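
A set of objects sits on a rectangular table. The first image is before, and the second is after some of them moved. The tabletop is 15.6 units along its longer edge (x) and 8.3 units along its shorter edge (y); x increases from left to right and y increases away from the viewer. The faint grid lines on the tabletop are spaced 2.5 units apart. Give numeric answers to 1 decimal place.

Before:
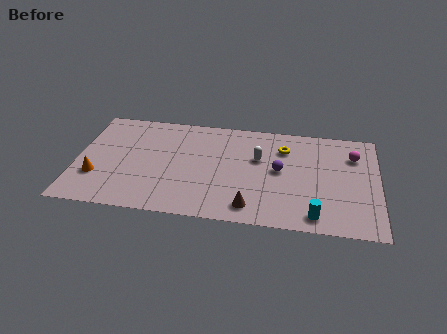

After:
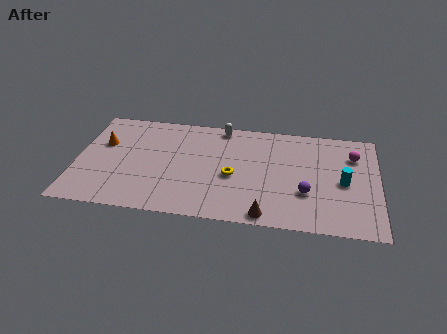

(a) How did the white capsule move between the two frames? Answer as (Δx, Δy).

(-2.0, 2.3)

The white capsule started near (9.4, 5.2) and ended near (7.4, 7.5).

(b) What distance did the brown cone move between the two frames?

0.9

The brown cone was near (9.1, 1.3) before and (9.9, 0.8) after, so it travelled √(0.8² + 0.5²) ≈ 0.9 units.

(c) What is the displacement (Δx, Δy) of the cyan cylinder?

(1.4, 2.8)

The cyan cylinder was at about (12.4, 1.1) and moved to about (13.8, 3.9).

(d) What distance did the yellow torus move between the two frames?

3.7

The yellow torus was near (10.7, 6.2) before and (8.1, 3.6) after, so it travelled √(2.6² + 2.6²) ≈ 3.7 units.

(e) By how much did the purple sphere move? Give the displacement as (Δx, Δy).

(1.4, -1.6)

From the two frames, the purple sphere sits at roughly (10.5, 4.4) before and (11.9, 2.8) after.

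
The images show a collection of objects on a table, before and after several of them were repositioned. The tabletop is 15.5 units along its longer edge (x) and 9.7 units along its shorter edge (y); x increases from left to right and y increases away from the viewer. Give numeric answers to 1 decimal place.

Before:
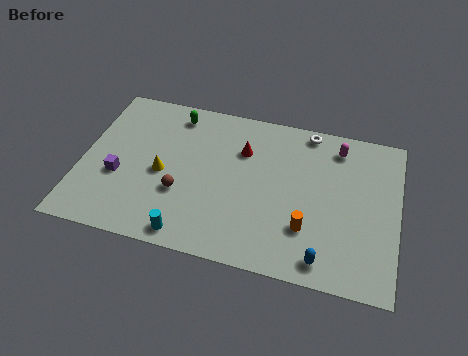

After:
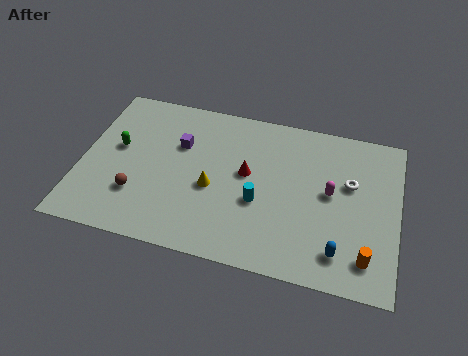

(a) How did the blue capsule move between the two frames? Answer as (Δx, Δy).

(0.7, 0.6)

The blue capsule started near (12.1, 1.2) and ended near (12.8, 1.8).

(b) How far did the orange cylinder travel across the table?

3.1

The orange cylinder moved from about (11.2, 2.8) to (14.1, 1.8), a distance of √(2.9² + 1.0²) ≈ 3.1.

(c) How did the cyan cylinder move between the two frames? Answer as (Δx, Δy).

(3.2, 2.8)

From the two frames, the cyan cylinder sits at roughly (5.6, 1.0) before and (8.8, 3.8) after.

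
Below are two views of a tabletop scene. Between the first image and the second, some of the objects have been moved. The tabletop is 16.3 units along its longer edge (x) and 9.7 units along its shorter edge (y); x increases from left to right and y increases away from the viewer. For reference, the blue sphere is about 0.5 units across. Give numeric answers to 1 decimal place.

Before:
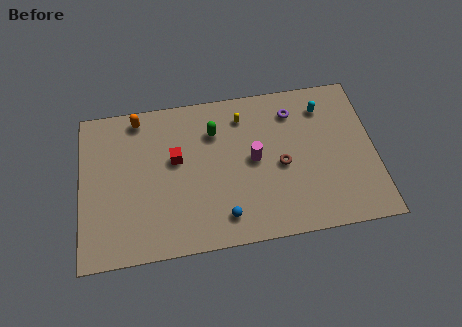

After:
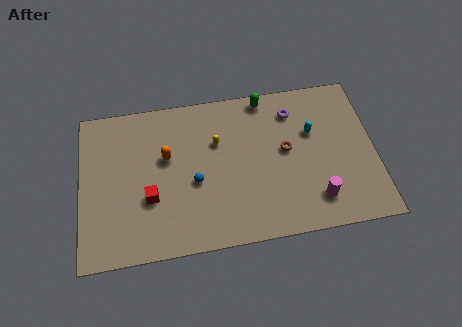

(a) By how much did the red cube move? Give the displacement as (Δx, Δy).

(-1.5, -2.2)

The red cube started near (5.3, 5.7) and ended near (3.8, 3.5).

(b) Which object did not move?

the purple torus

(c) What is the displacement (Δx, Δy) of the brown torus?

(0.3, 0.9)

The brown torus was at about (11.1, 4.4) and moved to about (11.4, 5.3).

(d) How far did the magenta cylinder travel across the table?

4.5

The magenta cylinder moved from about (9.6, 5.0) to (12.9, 2.0), a distance of √(3.3² + 3.0²) ≈ 4.5.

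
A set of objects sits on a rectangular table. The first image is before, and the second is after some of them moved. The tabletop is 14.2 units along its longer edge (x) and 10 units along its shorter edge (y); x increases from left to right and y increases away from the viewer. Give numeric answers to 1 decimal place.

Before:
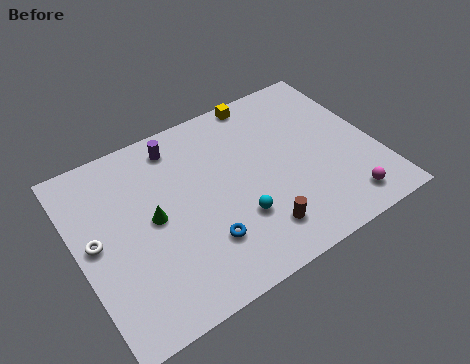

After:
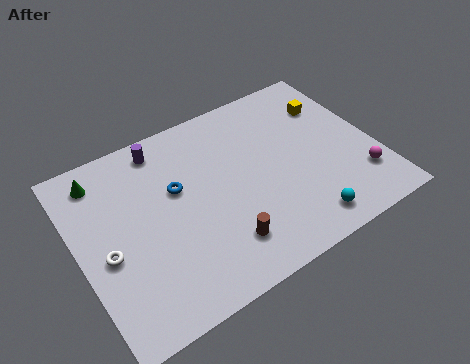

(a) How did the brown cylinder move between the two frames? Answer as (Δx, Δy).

(-1.7, 0.2)

The brown cylinder was at about (8.0, 2.0) and moved to about (6.3, 2.2).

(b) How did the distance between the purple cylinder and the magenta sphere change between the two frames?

+0.8

The distance was about 9.8 in the first image and 10.6 in the second, so they moved 0.8 units further apart.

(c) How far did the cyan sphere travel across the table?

3.4

The cyan sphere moved from about (7.2, 3.1) to (10.1, 1.4), a distance of √(2.9² + 1.7²) ≈ 3.4.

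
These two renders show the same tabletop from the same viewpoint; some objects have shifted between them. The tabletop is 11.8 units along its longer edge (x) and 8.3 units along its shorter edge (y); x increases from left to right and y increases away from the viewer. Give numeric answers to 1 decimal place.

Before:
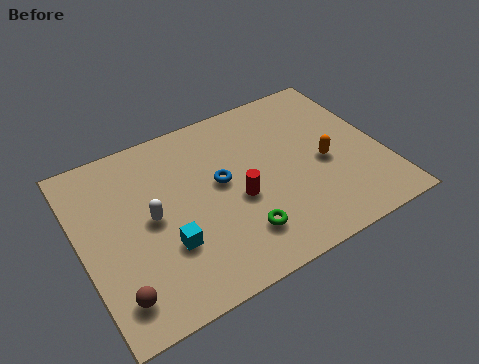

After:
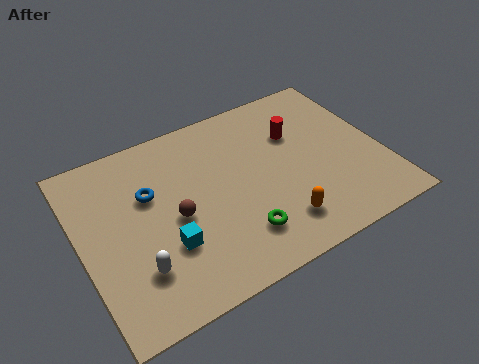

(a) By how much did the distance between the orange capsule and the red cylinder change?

+0.6

They were about 3.5 units apart before and 4.1 after — 0.6 units further apart.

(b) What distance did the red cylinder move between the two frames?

3.4

From (6.0, 3.5) to (8.7, 5.6), the red cylinder covered √(2.7² + 2.1²) ≈ 3.4 units.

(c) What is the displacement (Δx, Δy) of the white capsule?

(-0.8, -2.0)

The white capsule was at about (2.7, 4.2) and moved to about (1.9, 2.2).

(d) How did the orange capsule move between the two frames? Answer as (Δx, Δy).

(-2.2, -2.0)

The orange capsule started near (9.5, 3.7) and ended near (7.3, 1.7).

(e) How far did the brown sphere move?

3.5

From (1.0, 1.5) to (3.6, 3.8), the brown sphere covered √(2.6² + 2.3²) ≈ 3.5 units.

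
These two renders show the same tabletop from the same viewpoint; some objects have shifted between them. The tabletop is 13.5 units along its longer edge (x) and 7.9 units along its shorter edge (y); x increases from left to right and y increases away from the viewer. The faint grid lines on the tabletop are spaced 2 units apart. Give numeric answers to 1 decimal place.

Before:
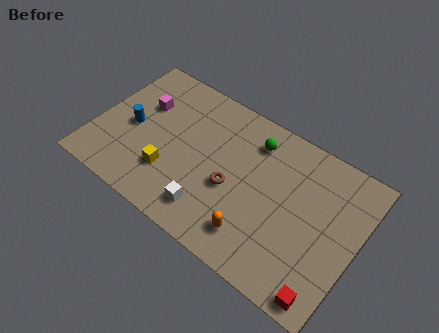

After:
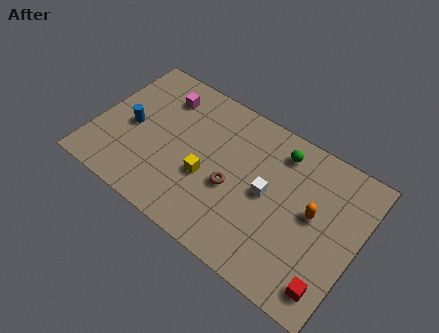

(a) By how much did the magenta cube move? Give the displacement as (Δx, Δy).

(0.9, 1.0)

The magenta cube was at about (2.1, 5.2) and moved to about (3.0, 6.2).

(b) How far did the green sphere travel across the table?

1.3

The green sphere moved from about (7.8, 6.3) to (9.1, 6.5), a distance of √(1.3² + 0.2²) ≈ 1.3.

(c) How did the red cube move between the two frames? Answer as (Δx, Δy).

(0.1, 0.5)

The red cube started near (12.5, 0.8) and ended near (12.6, 1.3).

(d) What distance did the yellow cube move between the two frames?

2.0

The yellow cube was near (4.1, 2.3) before and (5.9, 3.1) after, so it travelled √(1.8² + 0.8²) ≈ 2.0 units.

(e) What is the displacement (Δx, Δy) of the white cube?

(2.5, 2.5)

The white cube was at about (6.4, 1.5) and moved to about (8.9, 4.0).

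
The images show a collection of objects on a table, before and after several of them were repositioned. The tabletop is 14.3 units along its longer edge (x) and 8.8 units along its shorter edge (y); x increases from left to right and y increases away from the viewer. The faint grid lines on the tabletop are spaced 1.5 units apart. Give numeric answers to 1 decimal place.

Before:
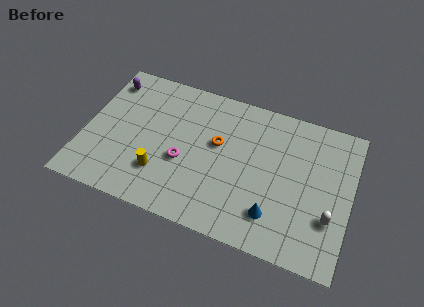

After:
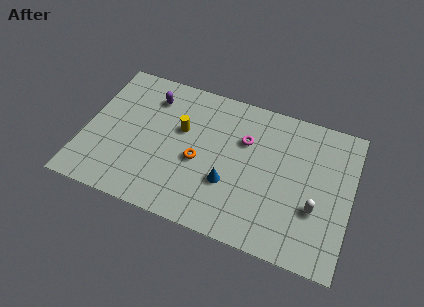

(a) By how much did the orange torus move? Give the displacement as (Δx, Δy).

(-0.9, -1.4)

From the two frames, the orange torus sits at roughly (7.1, 5.2) before and (6.2, 3.8) after.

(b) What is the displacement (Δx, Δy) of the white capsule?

(-0.8, 0.3)

The white capsule started near (13.3, 2.8) and ended near (12.5, 3.1).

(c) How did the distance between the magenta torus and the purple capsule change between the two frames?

-0.5

The distance was about 5.8 in the first image and 5.3 in the second, so they moved 0.5 units closer together.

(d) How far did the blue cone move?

2.7

The blue cone was near (10.4, 2.0) before and (7.9, 3.0) after, so it travelled √(2.5² + 1.0²) ≈ 2.7 units.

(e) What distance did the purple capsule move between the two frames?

2.4

The purple capsule moved from about (0.9, 7.2) to (3.3, 6.9), a distance of √(2.4² + 0.3²) ≈ 2.4.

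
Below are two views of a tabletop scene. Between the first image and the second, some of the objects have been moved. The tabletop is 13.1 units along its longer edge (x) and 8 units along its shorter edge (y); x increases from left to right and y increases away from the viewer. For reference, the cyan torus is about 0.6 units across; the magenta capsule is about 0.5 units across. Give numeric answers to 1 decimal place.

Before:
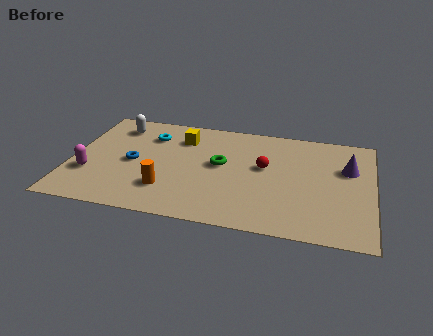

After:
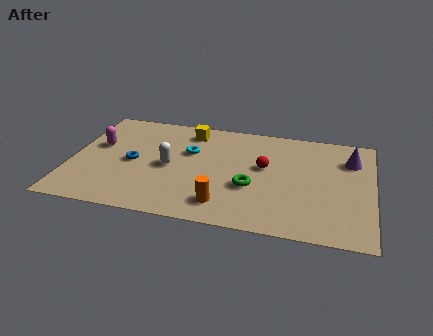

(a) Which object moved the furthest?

the white capsule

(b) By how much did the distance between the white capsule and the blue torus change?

-1.2

Before: roughly 2.8 units apart; after: 1.6. That's 1.2 units closer together.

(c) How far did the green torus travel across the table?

2.0

The green torus was near (6.5, 4.4) before and (7.9, 3.0) after, so it travelled √(1.4² + 1.4²) ≈ 2.0 units.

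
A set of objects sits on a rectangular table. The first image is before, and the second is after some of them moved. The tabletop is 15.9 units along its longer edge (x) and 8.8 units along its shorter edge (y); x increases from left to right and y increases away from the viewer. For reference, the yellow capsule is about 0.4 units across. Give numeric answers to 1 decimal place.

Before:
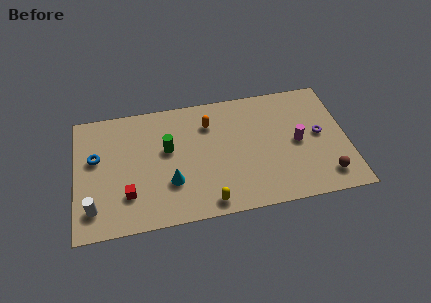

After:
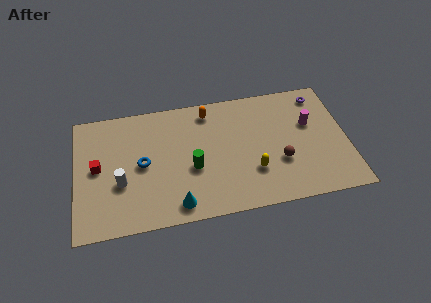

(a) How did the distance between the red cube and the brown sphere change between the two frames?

-0.8

The distance was about 11.5 in the first image and 10.7 in the second, so they moved 0.8 units closer together.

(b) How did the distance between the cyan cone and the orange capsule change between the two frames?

+2.1

The distance was about 4.5 in the first image and 6.6 in the second, so they moved 2.1 units further apart.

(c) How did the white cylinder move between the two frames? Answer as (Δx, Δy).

(1.6, 1.5)

From the two frames, the white cylinder sits at roughly (1.0, 1.8) before and (2.6, 3.3) after.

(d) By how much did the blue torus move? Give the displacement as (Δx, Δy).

(2.7, -0.9)

The blue torus started near (1.2, 5.3) and ended near (3.9, 4.4).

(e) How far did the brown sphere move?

3.0

The brown sphere was near (14.5, 1.6) before and (11.9, 3.1) after, so it travelled √(2.6² + 1.5²) ≈ 3.0 units.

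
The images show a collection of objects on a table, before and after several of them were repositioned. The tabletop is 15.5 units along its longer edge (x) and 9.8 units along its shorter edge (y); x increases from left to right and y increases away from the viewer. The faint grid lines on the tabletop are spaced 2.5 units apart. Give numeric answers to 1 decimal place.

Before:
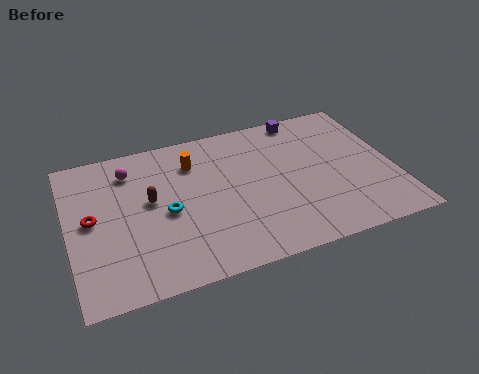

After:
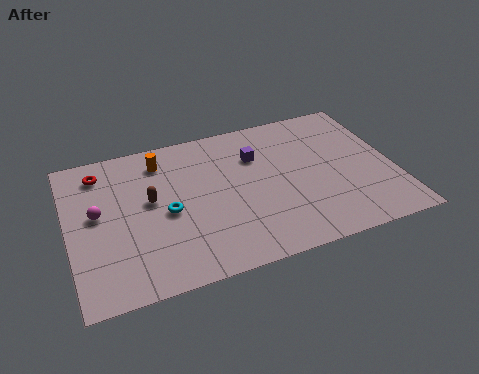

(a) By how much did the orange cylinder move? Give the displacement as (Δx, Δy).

(-1.5, 0.6)

The orange cylinder started near (6.1, 7.4) and ended near (4.6, 8.0).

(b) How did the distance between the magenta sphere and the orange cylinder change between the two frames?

+1.1

Before: roughly 3.0 units apart; after: 4.1. That's 1.1 units further apart.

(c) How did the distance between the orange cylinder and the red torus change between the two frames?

-2.6

Before: roughly 5.5 units apart; after: 2.9. That's 2.6 units closer together.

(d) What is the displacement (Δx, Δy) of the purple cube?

(-2.5, -2.0)

From the two frames, the purple cube sits at roughly (11.6, 8.9) before and (9.1, 6.9) after.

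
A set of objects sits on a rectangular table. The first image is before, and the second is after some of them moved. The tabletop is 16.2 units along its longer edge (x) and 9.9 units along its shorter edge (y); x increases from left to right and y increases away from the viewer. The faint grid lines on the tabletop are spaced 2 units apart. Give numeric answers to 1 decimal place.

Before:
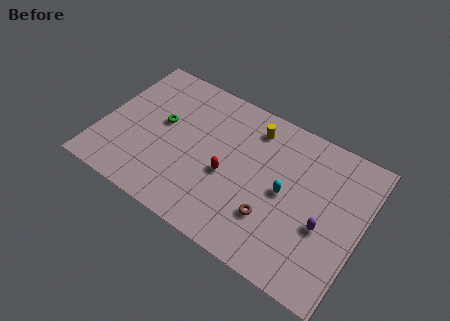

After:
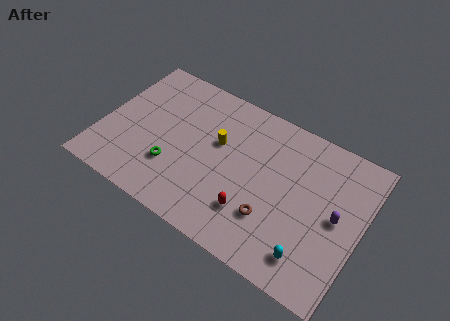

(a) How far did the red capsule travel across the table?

2.4

The red capsule was near (8.0, 4.2) before and (9.8, 2.6) after, so it travelled √(1.8² + 1.6²) ≈ 2.4 units.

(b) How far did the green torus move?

2.8

The green torus moved from about (3.6, 5.6) to (4.7, 3.0), a distance of √(1.1² + 2.6²) ≈ 2.8.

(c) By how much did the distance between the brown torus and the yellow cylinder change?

-0.6

The distance was about 5.6 in the first image and 5.0 in the second, so they moved 0.6 units closer together.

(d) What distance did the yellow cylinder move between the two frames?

2.8

The yellow cylinder was near (9.0, 8.1) before and (7.1, 6.0) after, so it travelled √(1.9² + 2.1²) ≈ 2.8 units.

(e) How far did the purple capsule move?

1.2

From (14.0, 4.0) to (14.7, 5.0), the purple capsule covered √(0.7² + 1.0²) ≈ 1.2 units.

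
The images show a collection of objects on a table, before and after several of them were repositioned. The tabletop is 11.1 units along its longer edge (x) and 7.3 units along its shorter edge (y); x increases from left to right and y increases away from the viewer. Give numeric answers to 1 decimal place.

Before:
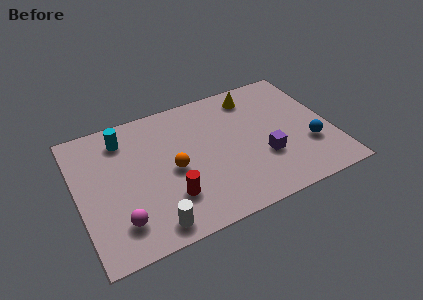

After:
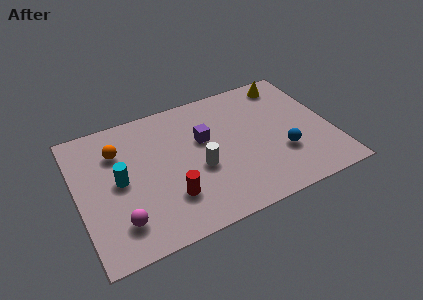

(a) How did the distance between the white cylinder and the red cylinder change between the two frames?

+0.3

The distance was about 1.4 in the first image and 1.7 in the second, so they moved 0.3 units further apart.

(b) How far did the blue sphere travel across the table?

1.2

The blue sphere was near (10.0, 2.4) before and (8.8, 2.4) after, so it travelled √(1.2² + 0.0²) ≈ 1.2 units.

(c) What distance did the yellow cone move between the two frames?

1.6

From (8.0, 6.1) to (9.6, 6.3), the yellow cone covered √(1.6² + 0.2²) ≈ 1.6 units.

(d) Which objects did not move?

the red cylinder and the magenta sphere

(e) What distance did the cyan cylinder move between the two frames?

2.2

The cyan cylinder was near (2.2, 5.9) before and (1.8, 3.7) after, so it travelled √(0.4² + 2.2²) ≈ 2.2 units.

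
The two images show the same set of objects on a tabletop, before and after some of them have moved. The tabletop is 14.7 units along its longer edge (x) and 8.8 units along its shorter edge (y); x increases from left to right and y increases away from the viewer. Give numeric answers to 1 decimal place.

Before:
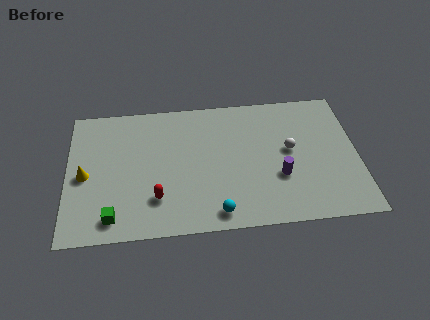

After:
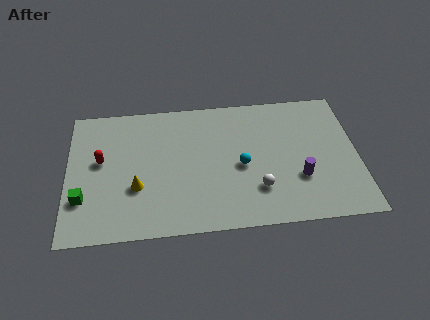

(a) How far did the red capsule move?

3.9

From (4.5, 2.3) to (1.7, 5.0), the red capsule covered √(2.8² + 2.7²) ≈ 3.9 units.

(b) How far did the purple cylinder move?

1.0

The purple cylinder moved from about (10.7, 3.1) to (11.7, 2.9), a distance of √(1.0² + 0.2²) ≈ 1.0.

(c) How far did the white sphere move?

2.9

From (11.3, 4.8) to (9.6, 2.4), the white sphere covered √(1.7² + 2.4²) ≈ 2.9 units.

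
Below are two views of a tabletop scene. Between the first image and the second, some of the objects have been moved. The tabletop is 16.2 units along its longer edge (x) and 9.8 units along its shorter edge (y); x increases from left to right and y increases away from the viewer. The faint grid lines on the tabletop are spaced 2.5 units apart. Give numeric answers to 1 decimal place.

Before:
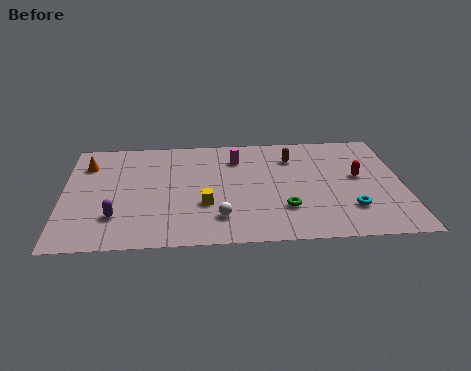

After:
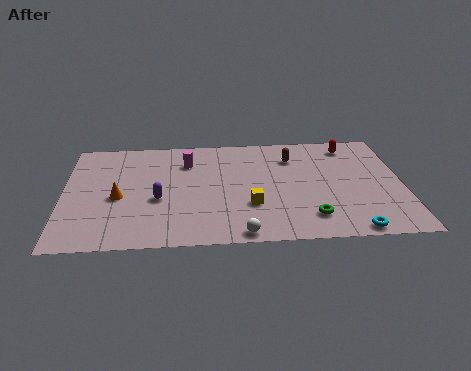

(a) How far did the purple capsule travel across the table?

2.4

From (2.5, 2.6) to (4.5, 4.0), the purple capsule covered √(2.0² + 1.4²) ≈ 2.4 units.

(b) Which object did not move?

the brown capsule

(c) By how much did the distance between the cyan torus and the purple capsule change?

-1.5

They were about 11.1 units apart before and 9.6 after — 1.5 units closer together.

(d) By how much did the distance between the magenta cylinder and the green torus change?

+2.7

The distance was about 5.2 in the first image and 7.9 in the second, so they moved 2.7 units further apart.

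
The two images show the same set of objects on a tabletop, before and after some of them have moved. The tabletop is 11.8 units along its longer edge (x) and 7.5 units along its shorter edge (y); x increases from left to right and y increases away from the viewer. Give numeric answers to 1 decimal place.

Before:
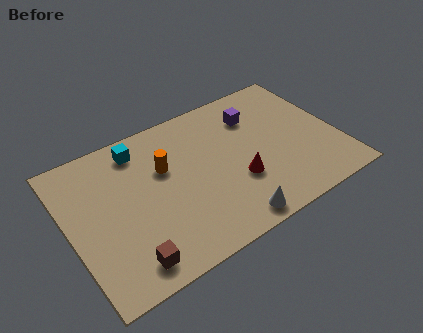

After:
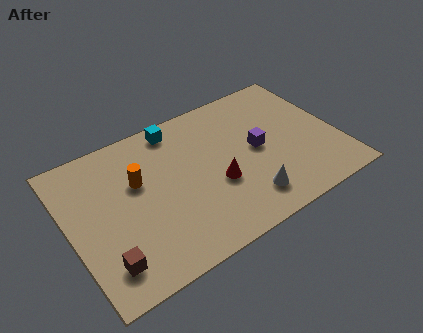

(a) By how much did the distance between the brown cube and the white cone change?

+1.8

They were about 4.4 units apart before and 6.2 after — 1.8 units further apart.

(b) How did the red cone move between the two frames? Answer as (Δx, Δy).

(-0.9, 0.3)

From the two frames, the red cone sits at roughly (7.2, 2.6) before and (6.3, 2.9) after.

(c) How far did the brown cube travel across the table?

1.0

From (2.1, 1.1) to (1.2, 1.5), the brown cube covered √(0.9² + 0.4²) ≈ 1.0 units.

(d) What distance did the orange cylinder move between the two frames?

1.2

The orange cylinder was near (4.3, 4.8) before and (3.1, 4.7) after, so it travelled √(1.2² + 0.1²) ≈ 1.2 units.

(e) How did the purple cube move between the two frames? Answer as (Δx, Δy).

(-0.2, -1.8)

The purple cube was at about (8.5, 5.6) and moved to about (8.3, 3.8).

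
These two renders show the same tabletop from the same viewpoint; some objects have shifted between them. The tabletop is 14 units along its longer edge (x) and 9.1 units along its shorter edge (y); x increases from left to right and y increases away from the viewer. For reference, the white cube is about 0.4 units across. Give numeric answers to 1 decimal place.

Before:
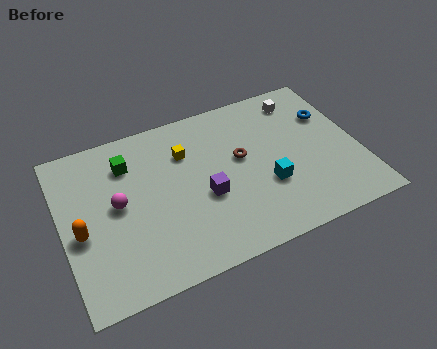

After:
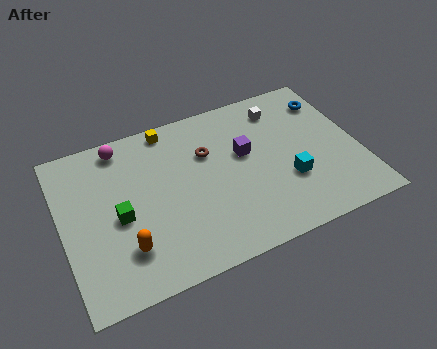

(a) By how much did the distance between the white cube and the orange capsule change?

-2.0

Before: roughly 11.5 units apart; after: 9.5. That's 2.0 units closer together.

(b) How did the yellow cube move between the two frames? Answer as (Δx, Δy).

(-0.6, 1.7)

The yellow cube started near (6.0, 6.5) and ended near (5.4, 8.2).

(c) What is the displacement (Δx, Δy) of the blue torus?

(0.1, 0.9)

From the two frames, the blue torus sits at roughly (12.9, 6.2) before and (13.0, 7.1) after.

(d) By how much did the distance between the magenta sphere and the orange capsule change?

+3.7

They were about 2.0 units apart before and 5.7 after — 3.7 units further apart.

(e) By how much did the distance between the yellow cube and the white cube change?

-0.4

They were about 5.8 units apart before and 5.4 after — 0.4 units closer together.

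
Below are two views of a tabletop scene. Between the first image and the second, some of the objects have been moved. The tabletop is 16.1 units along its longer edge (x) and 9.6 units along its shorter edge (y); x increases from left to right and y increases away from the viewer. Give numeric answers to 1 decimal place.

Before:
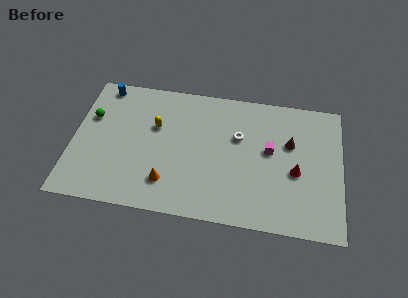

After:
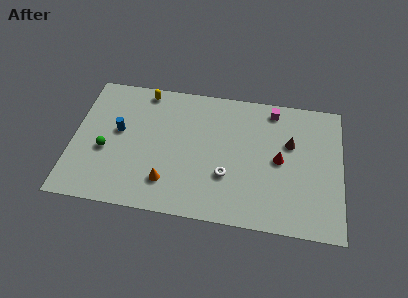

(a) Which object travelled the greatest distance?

the blue cylinder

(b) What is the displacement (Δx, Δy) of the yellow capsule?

(-0.8, 2.5)

The yellow capsule started near (4.9, 6.1) and ended near (4.1, 8.6).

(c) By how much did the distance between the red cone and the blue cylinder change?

-2.9

The distance was about 12.6 in the first image and 9.7 in the second, so they moved 2.9 units closer together.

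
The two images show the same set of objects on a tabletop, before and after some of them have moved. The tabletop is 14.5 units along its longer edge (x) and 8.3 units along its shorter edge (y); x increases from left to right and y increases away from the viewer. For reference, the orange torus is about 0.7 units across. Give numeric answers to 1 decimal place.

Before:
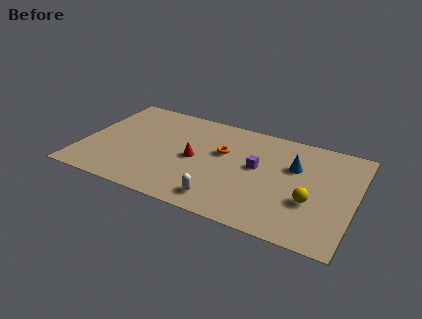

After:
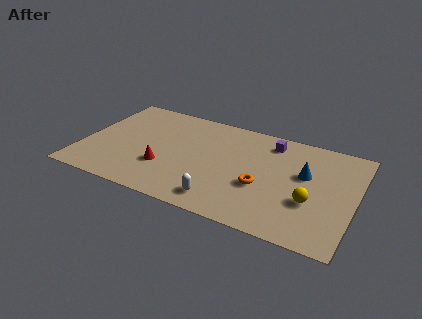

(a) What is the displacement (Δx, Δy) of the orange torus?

(2.3, -1.9)

The orange torus started near (7.4, 5.1) and ended near (9.7, 3.2).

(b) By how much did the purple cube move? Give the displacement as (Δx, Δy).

(0.5, 2.3)

The purple cube was at about (9.3, 4.6) and moved to about (9.8, 6.9).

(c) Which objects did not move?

the yellow sphere and the white capsule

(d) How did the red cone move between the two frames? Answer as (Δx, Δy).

(-1.5, -1.3)

The red cone started near (6.0, 4.0) and ended near (4.5, 2.7).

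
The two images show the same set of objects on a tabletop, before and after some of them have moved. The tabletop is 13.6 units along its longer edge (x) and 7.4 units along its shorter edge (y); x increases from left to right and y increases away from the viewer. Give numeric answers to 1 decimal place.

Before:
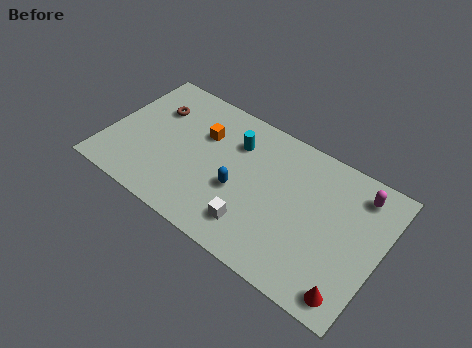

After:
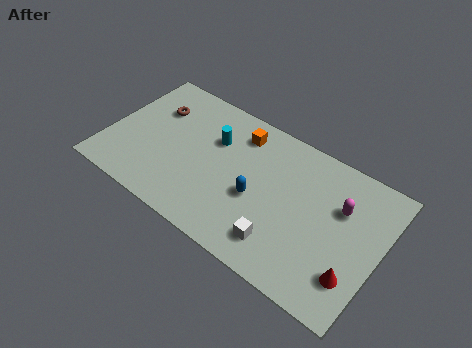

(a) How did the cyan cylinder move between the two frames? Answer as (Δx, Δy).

(-1.0, -0.4)

The cyan cylinder was at about (6.1, 5.4) and moved to about (5.1, 5.0).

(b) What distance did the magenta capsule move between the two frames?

1.4

From (12.2, 6.1) to (11.5, 4.9), the magenta capsule covered √(0.7² + 1.2²) ≈ 1.4 units.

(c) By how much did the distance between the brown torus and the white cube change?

+1.3

Before: roughly 6.7 units apart; after: 8.0. That's 1.3 units further apart.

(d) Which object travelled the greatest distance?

the orange cube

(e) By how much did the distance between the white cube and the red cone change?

-1.4

They were about 4.9 units apart before and 3.5 after — 1.4 units closer together.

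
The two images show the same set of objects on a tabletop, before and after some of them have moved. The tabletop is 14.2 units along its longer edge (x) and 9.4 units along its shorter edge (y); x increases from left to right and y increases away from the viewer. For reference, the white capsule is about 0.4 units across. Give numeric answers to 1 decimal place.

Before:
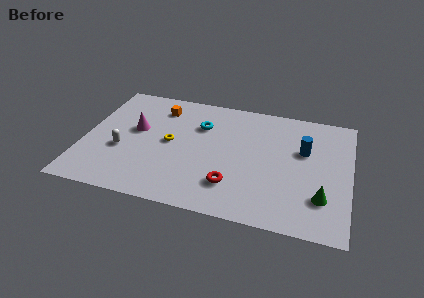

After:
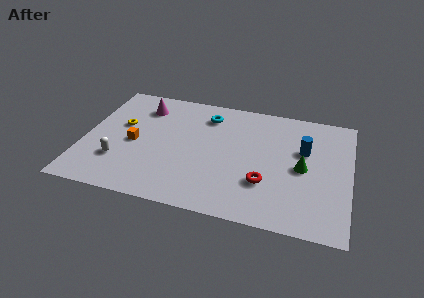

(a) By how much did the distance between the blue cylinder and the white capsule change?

+0.3

The distance was about 9.9 in the first image and 10.2 in the second, so they moved 0.3 units further apart.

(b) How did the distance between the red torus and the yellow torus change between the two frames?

+4.0

They were about 4.3 units apart before and 8.3 after — 4.0 units further apart.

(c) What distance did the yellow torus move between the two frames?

2.8

From (4.6, 4.8) to (1.9, 5.6), the yellow torus covered √(2.7² + 0.8²) ≈ 2.8 units.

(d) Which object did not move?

the blue cylinder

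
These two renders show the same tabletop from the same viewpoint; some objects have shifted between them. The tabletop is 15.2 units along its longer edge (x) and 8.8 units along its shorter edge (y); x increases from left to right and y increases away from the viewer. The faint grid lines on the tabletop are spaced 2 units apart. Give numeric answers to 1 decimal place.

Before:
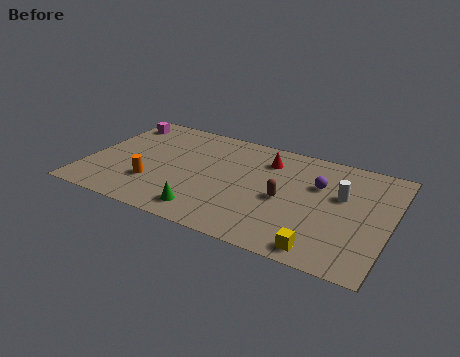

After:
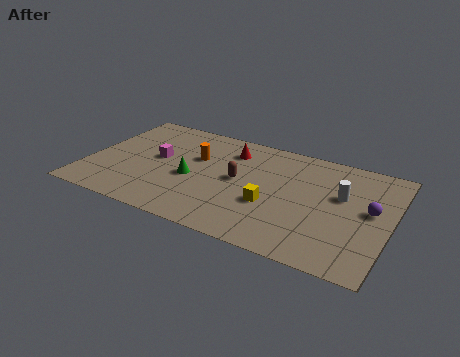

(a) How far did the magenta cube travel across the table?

3.5

From (1.0, 7.3) to (3.4, 4.8), the magenta cube covered √(2.4² + 2.5²) ≈ 3.5 units.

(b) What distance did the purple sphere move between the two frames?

2.9

The purple sphere moved from about (11.5, 5.8) to (14.2, 4.8), a distance of √(2.7² + 1.0²) ≈ 2.9.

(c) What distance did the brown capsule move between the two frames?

2.5

From (10.0, 4.0) to (7.6, 4.6), the brown capsule covered √(2.4² + 0.6²) ≈ 2.5 units.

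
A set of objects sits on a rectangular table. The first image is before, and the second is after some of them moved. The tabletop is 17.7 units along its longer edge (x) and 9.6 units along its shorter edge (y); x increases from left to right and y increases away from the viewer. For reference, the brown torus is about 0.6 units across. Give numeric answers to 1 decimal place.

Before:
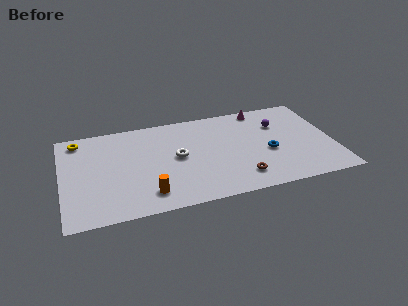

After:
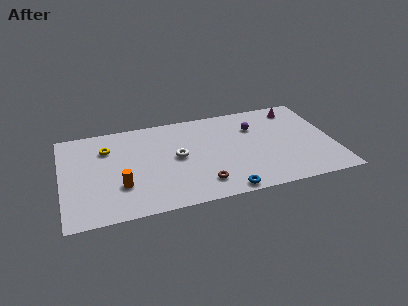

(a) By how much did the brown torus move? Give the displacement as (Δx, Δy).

(-2.5, 0.0)

The brown torus started near (11.4, 1.9) and ended near (8.9, 1.9).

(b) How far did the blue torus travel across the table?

4.5

The blue torus moved from about (13.4, 4.0) to (10.3, 0.8), a distance of √(3.1² + 3.2²) ≈ 4.5.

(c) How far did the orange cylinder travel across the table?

2.1

The orange cylinder moved from about (5.4, 1.8) to (3.7, 3.0), a distance of √(1.7² + 1.2²) ≈ 2.1.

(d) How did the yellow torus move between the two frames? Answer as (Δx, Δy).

(1.8, -1.3)

The yellow torus started near (1.2, 8.3) and ended near (3.0, 7.0).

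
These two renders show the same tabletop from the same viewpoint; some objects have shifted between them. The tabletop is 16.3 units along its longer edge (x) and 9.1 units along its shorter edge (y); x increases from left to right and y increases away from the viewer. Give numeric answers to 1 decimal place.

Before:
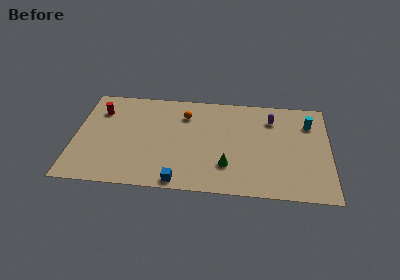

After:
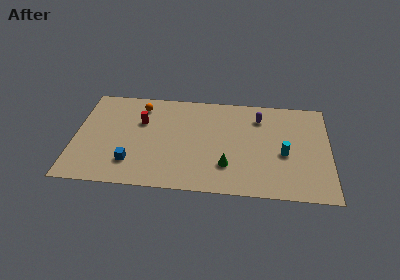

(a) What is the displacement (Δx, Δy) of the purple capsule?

(-0.8, 0.1)

The purple capsule was at about (12.6, 7.0) and moved to about (11.8, 7.1).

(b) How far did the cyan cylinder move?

3.3

The cyan cylinder was near (15.0, 6.8) before and (13.4, 3.9) after, so it travelled √(1.6² + 2.9²) ≈ 3.3 units.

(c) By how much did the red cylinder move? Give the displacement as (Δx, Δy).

(2.7, -0.8)

From the two frames, the red cylinder sits at roughly (1.5, 6.8) before and (4.2, 6.0) after.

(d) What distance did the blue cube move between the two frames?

3.4

From (6.8, 0.8) to (3.7, 2.2), the blue cube covered √(3.1² + 1.4²) ≈ 3.4 units.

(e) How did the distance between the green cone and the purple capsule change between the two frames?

-0.3

The distance was about 5.3 in the first image and 5.0 in the second, so they moved 0.3 units closer together.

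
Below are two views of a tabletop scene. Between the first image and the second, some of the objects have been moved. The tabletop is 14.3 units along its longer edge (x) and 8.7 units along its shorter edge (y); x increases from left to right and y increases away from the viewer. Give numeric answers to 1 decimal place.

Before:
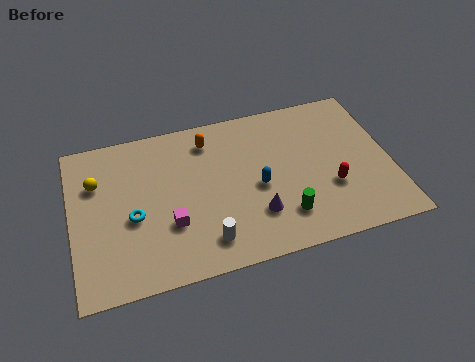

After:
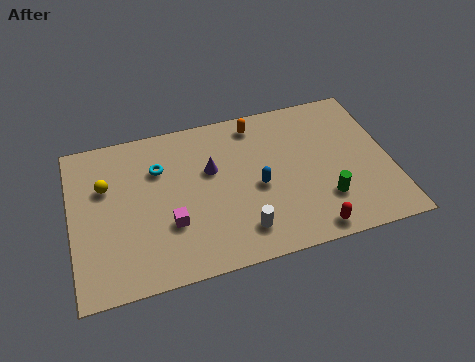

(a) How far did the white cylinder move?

1.6

The white cylinder moved from about (5.8, 1.6) to (7.4, 1.7), a distance of √(1.6² + 0.1²) ≈ 1.6.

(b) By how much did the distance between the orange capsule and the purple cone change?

-2.0

Before: roughly 5.0 units apart; after: 3.0. That's 2.0 units closer together.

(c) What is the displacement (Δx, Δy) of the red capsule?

(-1.1, -2.1)

The red capsule started near (11.5, 3.0) and ended near (10.4, 0.9).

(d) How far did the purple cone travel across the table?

3.5

From (8.1, 2.4) to (6.3, 5.4), the purple cone covered √(1.8² + 3.0²) ≈ 3.5 units.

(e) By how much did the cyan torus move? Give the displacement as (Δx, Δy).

(1.3, 2.4)

The cyan torus started near (2.7, 3.7) and ended near (4.0, 6.1).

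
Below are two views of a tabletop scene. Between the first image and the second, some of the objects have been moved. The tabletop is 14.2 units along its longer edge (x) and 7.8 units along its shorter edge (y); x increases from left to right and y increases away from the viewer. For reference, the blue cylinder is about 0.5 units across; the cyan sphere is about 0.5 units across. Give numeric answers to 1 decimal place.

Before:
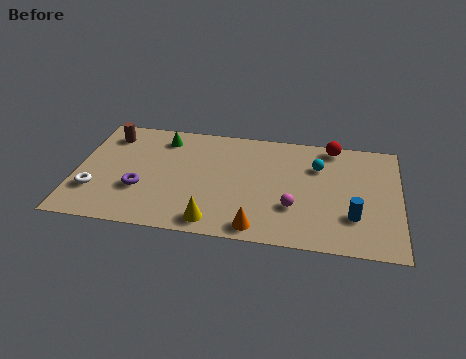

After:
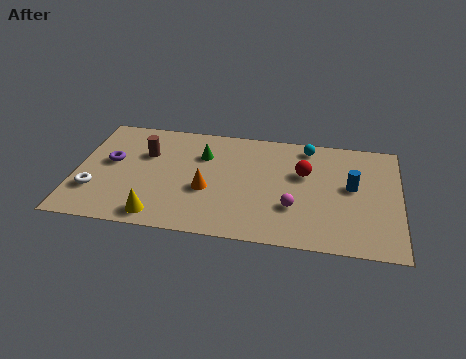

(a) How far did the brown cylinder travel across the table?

2.0

The brown cylinder was near (1.3, 6.3) before and (3.0, 5.2) after, so it travelled √(1.7² + 1.1²) ≈ 2.0 units.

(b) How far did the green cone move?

2.0

The green cone moved from about (3.7, 6.4) to (5.5, 5.5), a distance of √(1.8² + 0.9²) ≈ 2.0.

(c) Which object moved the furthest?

the orange cone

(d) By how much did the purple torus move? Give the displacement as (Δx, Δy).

(-1.4, 1.7)

The purple torus was at about (2.9, 2.7) and moved to about (1.5, 4.4).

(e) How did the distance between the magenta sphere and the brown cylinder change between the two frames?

-2.0

They were about 9.1 units apart before and 7.1 after — 2.0 units closer together.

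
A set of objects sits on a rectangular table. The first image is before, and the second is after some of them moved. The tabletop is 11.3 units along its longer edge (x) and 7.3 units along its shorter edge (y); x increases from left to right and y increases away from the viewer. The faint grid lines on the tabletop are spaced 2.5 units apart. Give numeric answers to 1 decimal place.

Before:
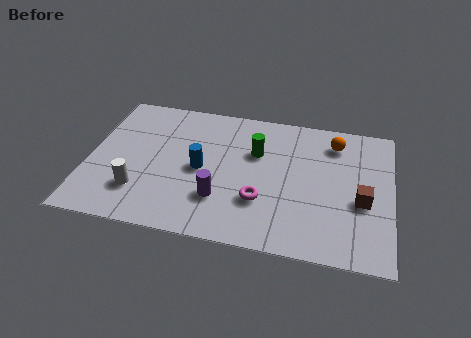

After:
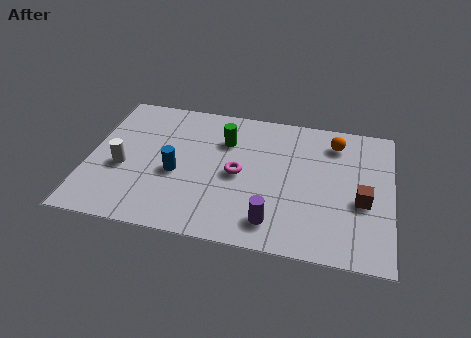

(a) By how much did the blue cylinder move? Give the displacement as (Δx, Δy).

(-0.9, -0.4)

The blue cylinder was at about (4.2, 3.5) and moved to about (3.3, 3.1).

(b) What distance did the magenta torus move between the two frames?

1.5

The magenta torus was near (6.5, 2.3) before and (5.6, 3.5) after, so it travelled √(0.9² + 1.2²) ≈ 1.5 units.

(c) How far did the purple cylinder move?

2.2

The purple cylinder moved from about (5.0, 2.1) to (7.0, 1.3), a distance of √(2.0² + 0.8²) ≈ 2.2.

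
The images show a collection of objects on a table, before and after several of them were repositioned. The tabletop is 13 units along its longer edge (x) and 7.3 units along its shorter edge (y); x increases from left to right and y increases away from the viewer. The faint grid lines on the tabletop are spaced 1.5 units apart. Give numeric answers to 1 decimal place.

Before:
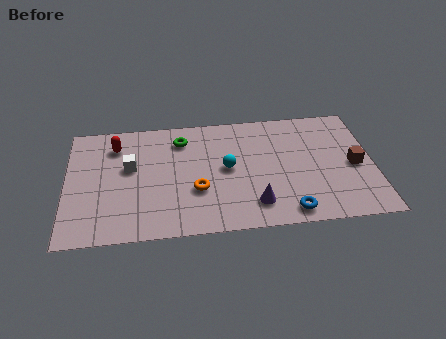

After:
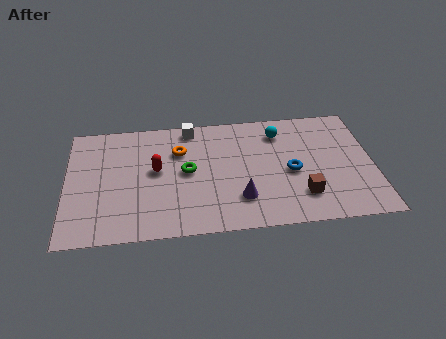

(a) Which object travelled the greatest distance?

the white cube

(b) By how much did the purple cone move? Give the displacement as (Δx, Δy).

(-0.6, 0.4)

From the two frames, the purple cone sits at roughly (7.9, 1.5) before and (7.3, 1.9) after.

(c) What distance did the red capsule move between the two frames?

2.4

From (2.1, 5.7) to (3.8, 4.0), the red capsule covered √(1.7² + 1.7²) ≈ 2.4 units.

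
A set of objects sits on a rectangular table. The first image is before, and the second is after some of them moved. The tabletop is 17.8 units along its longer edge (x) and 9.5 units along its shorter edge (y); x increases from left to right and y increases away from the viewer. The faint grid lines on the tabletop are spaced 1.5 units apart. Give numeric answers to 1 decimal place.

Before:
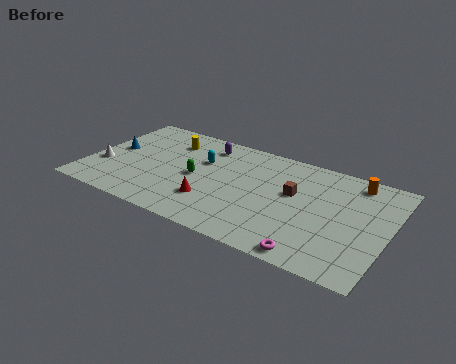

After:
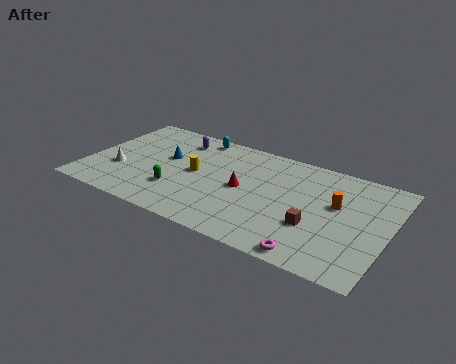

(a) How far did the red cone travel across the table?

2.6

The red cone was near (7.7, 2.7) before and (9.3, 4.7) after, so it travelled √(1.6² + 2.0²) ≈ 2.6 units.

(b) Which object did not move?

the magenta torus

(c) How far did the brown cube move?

2.7

From (12.2, 5.6) to (13.7, 3.3), the brown cube covered √(1.5² + 2.3²) ≈ 2.7 units.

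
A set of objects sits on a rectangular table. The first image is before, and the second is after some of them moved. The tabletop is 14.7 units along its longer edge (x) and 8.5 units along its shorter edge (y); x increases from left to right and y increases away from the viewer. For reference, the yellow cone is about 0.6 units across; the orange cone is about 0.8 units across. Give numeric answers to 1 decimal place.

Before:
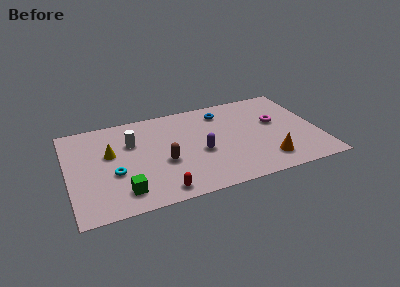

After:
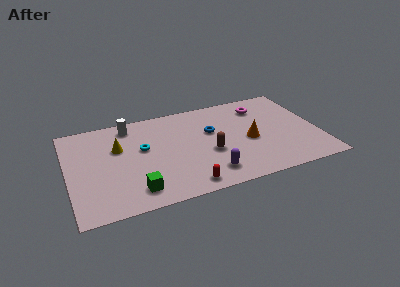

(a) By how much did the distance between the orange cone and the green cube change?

-1.1

The distance was about 8.4 in the first image and 7.3 in the second, so they moved 1.1 units closer together.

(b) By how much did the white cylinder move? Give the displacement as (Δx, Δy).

(0.0, 1.6)

From the two frames, the white cylinder sits at roughly (3.8, 5.7) before and (3.8, 7.3) after.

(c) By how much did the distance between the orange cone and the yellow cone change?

-1.7

Before: roughly 9.5 units apart; after: 7.8. That's 1.7 units closer together.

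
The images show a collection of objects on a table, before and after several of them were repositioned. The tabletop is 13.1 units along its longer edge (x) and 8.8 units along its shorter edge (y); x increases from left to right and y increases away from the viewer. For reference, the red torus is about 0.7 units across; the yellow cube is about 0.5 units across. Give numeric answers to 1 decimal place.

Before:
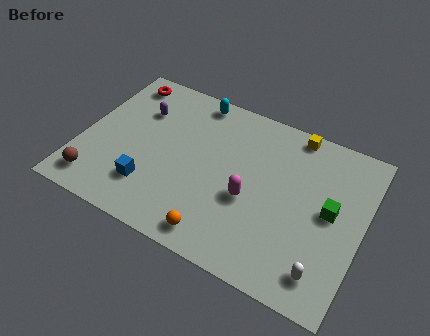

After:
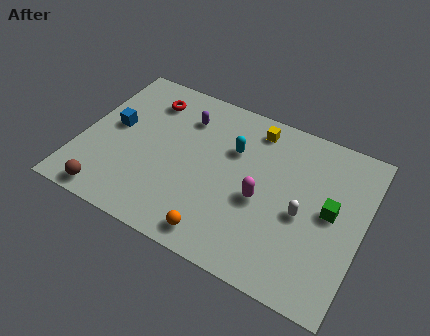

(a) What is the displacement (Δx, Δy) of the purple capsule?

(2.1, 0.5)

From the two frames, the purple capsule sits at roughly (2.4, 6.2) before and (4.5, 6.7) after.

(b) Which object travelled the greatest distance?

the blue cube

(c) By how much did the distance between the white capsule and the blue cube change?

+0.8

The distance was about 8.2 in the first image and 9.0 in the second, so they moved 0.8 units further apart.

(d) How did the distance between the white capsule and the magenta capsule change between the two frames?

-2.4

The distance was about 4.3 in the first image and 1.9 in the second, so they moved 2.4 units closer together.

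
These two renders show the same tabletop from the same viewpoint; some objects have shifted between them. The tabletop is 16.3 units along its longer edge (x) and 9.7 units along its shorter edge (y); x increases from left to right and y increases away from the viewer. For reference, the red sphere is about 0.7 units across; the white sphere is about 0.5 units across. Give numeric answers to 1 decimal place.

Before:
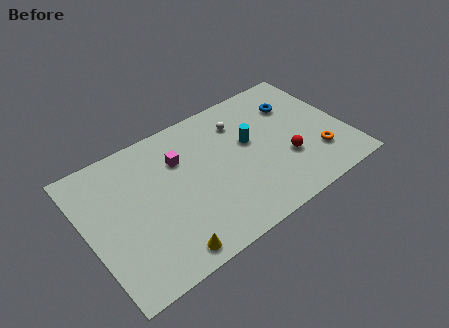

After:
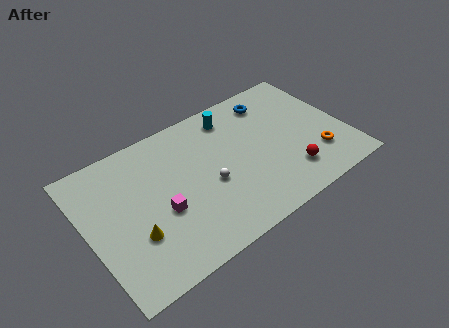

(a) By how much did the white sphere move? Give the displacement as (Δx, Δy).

(-2.6, -3.3)

The white sphere was at about (10.1, 7.4) and moved to about (7.5, 4.1).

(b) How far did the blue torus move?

1.6

The blue torus was near (13.6, 7.0) before and (12.3, 8.0) after, so it travelled √(1.3² + 1.0²) ≈ 1.6 units.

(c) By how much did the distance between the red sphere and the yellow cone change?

+1.4

They were about 8.4 units apart before and 9.8 after — 1.4 units further apart.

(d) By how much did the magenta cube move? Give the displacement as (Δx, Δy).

(-1.7, -2.9)

From the two frames, the magenta cube sits at roughly (6.1, 6.8) before and (4.4, 3.9) after.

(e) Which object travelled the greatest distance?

the white sphere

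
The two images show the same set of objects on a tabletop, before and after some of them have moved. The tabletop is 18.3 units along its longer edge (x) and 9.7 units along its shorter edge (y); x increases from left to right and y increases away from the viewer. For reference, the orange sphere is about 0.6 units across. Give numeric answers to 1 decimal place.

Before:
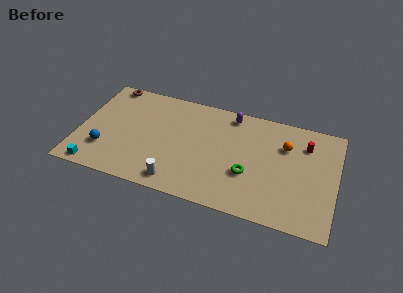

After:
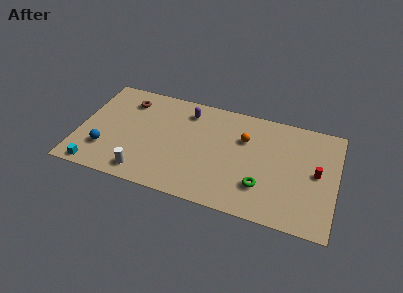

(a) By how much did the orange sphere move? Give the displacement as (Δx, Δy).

(-2.9, -0.2)

From the two frames, the orange sphere sits at roughly (14.6, 6.8) before and (11.7, 6.6) after.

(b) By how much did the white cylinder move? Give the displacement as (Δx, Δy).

(-2.4, 0.1)

From the two frames, the white cylinder sits at roughly (7.3, 1.3) before and (4.9, 1.4) after.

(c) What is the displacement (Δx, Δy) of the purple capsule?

(-3.1, -0.6)

The purple capsule started near (10.6, 8.5) and ended near (7.5, 7.9).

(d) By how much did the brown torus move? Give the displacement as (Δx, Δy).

(1.5, -1.2)

The brown torus was at about (1.7, 8.9) and moved to about (3.2, 7.7).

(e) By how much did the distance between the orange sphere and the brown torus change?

-4.5

Before: roughly 13.1 units apart; after: 8.6. That's 4.5 units closer together.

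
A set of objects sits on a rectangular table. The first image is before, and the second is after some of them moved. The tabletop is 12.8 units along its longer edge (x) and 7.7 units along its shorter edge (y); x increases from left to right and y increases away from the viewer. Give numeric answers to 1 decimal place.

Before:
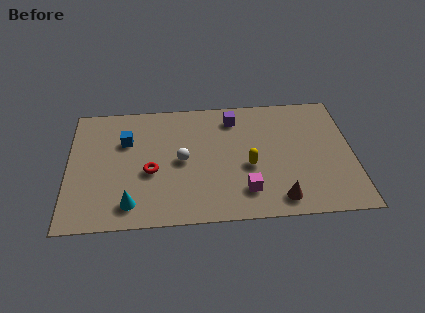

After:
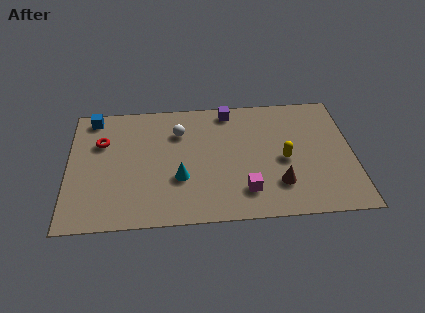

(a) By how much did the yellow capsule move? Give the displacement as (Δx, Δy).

(1.6, 0.3)

From the two frames, the yellow capsule sits at roughly (8.1, 3.2) before and (9.7, 3.5) after.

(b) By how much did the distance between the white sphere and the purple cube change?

-0.9

Before: roughly 3.5 units apart; after: 2.6. That's 0.9 units closer together.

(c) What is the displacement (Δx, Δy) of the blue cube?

(-1.5, 1.6)

From the two frames, the blue cube sits at roughly (2.6, 5.2) before and (1.1, 6.8) after.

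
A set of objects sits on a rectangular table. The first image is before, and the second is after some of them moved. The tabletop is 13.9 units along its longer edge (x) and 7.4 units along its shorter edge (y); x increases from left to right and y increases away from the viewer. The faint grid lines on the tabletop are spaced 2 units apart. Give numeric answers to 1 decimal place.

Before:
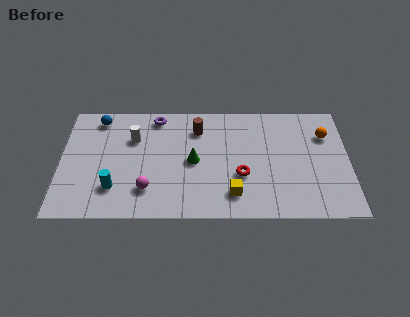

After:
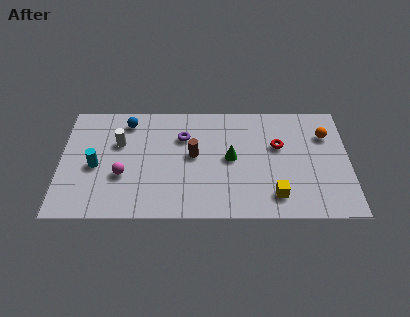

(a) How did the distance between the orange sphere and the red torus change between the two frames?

-2.5

They were about 4.9 units apart before and 2.4 after — 2.5 units closer together.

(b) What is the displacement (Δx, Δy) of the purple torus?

(1.3, -1.3)

The purple torus started near (4.6, 6.5) and ended near (5.9, 5.2).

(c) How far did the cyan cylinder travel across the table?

1.7

The cyan cylinder was near (2.6, 1.9) before and (1.7, 3.3) after, so it travelled √(0.9² + 1.4²) ≈ 1.7 units.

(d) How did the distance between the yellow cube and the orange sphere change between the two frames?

-1.3

Before: roughly 5.9 units apart; after: 4.6. That's 1.3 units closer together.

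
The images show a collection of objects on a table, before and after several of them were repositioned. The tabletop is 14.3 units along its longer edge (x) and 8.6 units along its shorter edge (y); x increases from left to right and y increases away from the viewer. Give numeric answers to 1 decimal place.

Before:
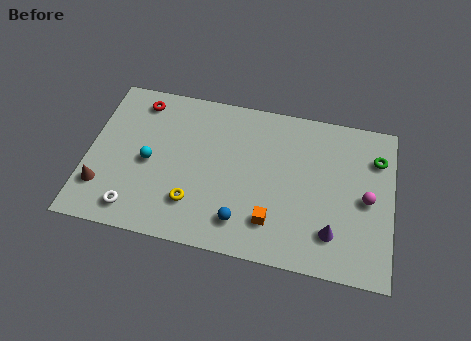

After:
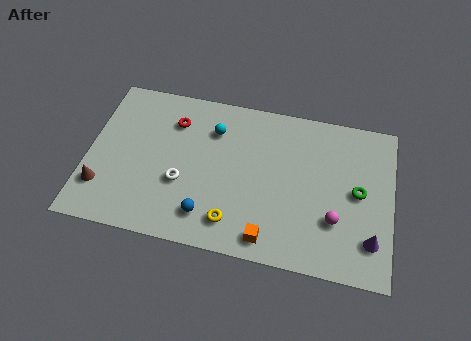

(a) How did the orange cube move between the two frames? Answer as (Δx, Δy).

(-0.1, -0.9)

From the two frames, the orange cube sits at roughly (8.8, 2.0) before and (8.7, 1.1) after.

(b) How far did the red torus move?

1.9

The red torus was near (2.2, 7.3) before and (3.9, 6.5) after, so it travelled √(1.7² + 0.8²) ≈ 1.9 units.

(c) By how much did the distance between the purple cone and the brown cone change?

+1.8

The distance was about 10.8 in the first image and 12.6 in the second, so they moved 1.8 units further apart.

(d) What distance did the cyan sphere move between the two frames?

3.8

The cyan sphere moved from about (2.9, 4.0) to (5.8, 6.4), a distance of √(2.9² + 2.4²) ≈ 3.8.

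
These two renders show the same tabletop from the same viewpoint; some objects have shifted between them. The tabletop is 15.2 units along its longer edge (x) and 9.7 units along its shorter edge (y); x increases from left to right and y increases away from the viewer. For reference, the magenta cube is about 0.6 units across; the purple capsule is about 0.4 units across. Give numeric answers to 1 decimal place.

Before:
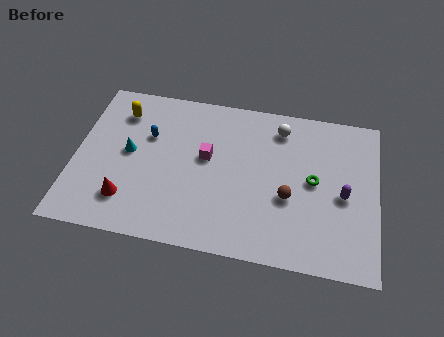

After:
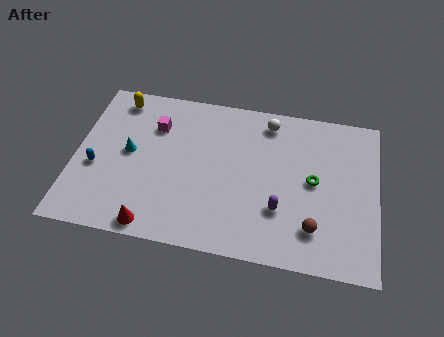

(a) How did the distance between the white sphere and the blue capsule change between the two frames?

+2.8

The distance was about 6.8 in the first image and 9.6 in the second, so they moved 2.8 units further apart.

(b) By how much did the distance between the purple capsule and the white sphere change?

+0.5

The distance was about 4.9 in the first image and 5.4 in the second, so they moved 0.5 units further apart.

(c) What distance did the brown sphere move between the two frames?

2.1

From (10.8, 3.8) to (12.1, 2.2), the brown sphere covered √(1.3² + 1.6²) ≈ 2.1 units.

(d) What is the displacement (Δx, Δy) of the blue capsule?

(-2.5, -2.4)

The blue capsule started near (3.6, 6.3) and ended near (1.1, 3.9).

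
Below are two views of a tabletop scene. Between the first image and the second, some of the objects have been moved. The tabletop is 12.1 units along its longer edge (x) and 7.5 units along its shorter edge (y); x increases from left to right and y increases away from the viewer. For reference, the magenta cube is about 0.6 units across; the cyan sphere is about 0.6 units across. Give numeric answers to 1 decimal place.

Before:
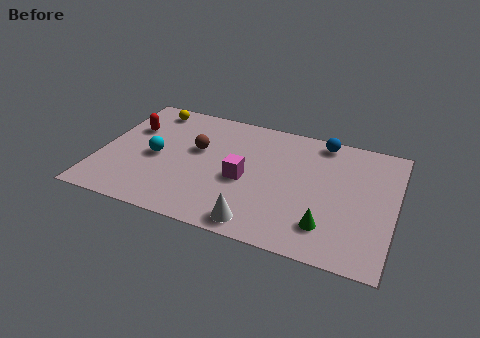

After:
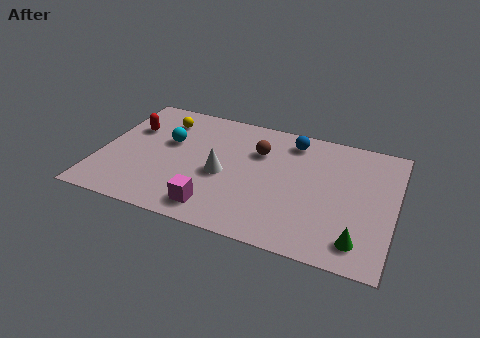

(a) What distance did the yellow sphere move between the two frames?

0.8

The yellow sphere was near (1.7, 6.5) before and (2.3, 5.9) after, so it travelled √(0.6² + 0.6²) ≈ 0.8 units.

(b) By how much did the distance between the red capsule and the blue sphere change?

-1.3

The distance was about 8.0 in the first image and 6.7 in the second, so they moved 1.3 units closer together.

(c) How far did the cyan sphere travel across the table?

1.2

The cyan sphere was near (2.3, 3.5) before and (2.7, 4.6) after, so it travelled √(0.4² + 1.1²) ≈ 1.2 units.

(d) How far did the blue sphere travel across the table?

1.3

The blue sphere moved from about (8.9, 6.7) to (7.7, 6.3), a distance of √(1.2² + 0.4²) ≈ 1.3.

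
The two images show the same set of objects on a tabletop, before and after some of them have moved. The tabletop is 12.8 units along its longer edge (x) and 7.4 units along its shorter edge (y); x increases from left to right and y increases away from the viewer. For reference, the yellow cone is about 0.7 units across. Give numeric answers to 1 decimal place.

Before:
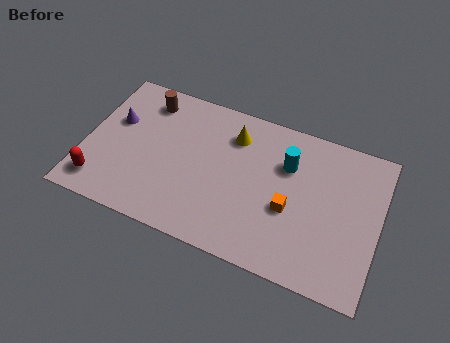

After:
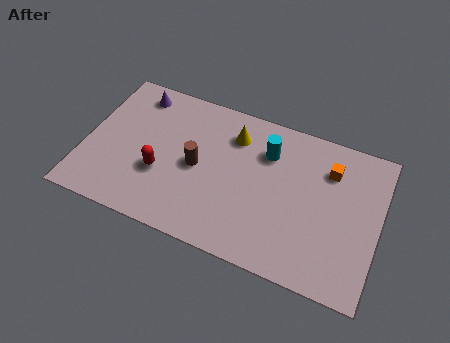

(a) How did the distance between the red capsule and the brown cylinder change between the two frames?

-3.3

Before: roughly 5.0 units apart; after: 1.7. That's 3.3 units closer together.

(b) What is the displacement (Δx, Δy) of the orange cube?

(1.5, 2.5)

The orange cube was at about (9.0, 3.0) and moved to about (10.5, 5.5).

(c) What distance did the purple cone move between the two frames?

1.8

The purple cone was near (1.2, 4.6) before and (1.9, 6.3) after, so it travelled √(0.7² + 1.7²) ≈ 1.8 units.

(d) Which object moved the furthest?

the brown cylinder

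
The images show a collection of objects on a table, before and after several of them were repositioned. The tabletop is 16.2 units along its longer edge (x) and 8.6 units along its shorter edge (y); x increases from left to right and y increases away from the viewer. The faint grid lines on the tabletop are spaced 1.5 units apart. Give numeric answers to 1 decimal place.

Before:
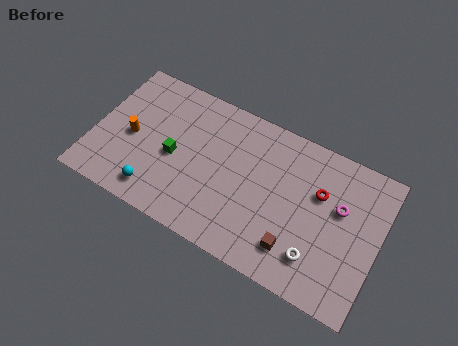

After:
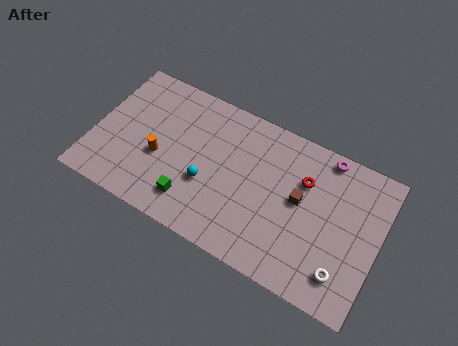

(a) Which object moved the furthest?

the cyan sphere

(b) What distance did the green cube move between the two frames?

2.5

From (4.6, 3.9) to (5.9, 1.8), the green cube covered √(1.3² + 2.1²) ≈ 2.5 units.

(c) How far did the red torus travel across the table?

0.9

From (12.7, 5.6) to (11.8, 5.9), the red torus covered √(0.9² + 0.3²) ≈ 0.9 units.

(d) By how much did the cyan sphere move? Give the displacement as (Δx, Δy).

(2.7, 1.8)

From the two frames, the cyan sphere sits at roughly (3.9, 1.4) before and (6.6, 3.2) after.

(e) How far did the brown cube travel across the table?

2.8

The brown cube moved from about (11.8, 1.9) to (11.7, 4.7), a distance of √(0.1² + 2.8²) ≈ 2.8.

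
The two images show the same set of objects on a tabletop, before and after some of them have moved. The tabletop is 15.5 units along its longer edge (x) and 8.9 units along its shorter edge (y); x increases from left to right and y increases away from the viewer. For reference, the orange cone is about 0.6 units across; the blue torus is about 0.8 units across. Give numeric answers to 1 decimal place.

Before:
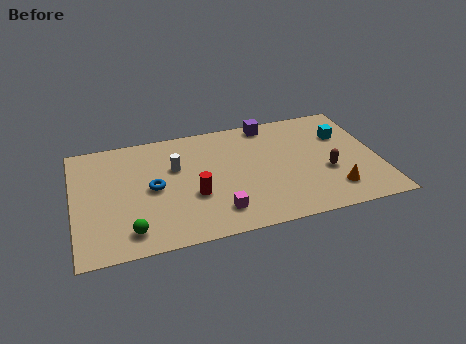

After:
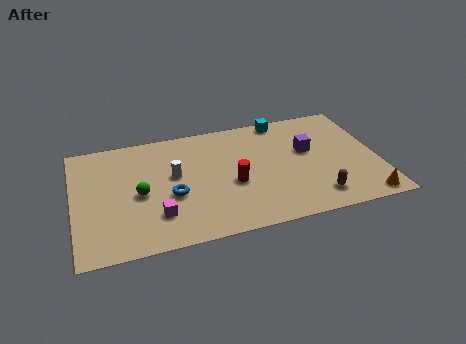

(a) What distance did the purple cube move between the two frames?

3.2

From (10.2, 8.0) to (12.0, 5.3), the purple cube covered √(1.8² + 2.7²) ≈ 3.2 units.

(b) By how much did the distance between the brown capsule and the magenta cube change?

+2.1

They were about 5.9 units apart before and 8.0 after — 2.1 units further apart.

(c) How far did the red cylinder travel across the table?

2.0

From (6.0, 3.3) to (8.0, 3.7), the red cylinder covered √(2.0² + 0.4²) ≈ 2.0 units.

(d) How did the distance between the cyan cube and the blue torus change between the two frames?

-2.5

Before: roughly 10.0 units apart; after: 7.5. That's 2.5 units closer together.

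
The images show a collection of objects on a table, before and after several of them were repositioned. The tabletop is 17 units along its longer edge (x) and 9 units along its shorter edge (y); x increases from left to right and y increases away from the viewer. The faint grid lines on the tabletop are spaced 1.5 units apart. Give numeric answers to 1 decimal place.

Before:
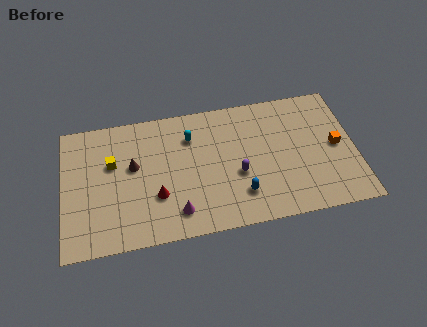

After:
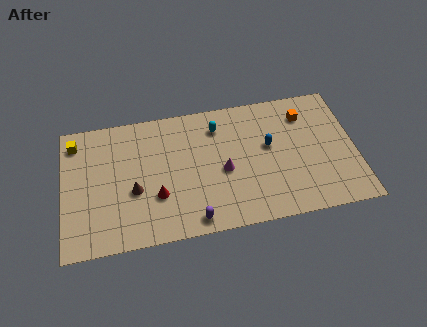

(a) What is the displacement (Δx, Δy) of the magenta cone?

(2.8, 2.3)

From the two frames, the magenta cone sits at roughly (6.5, 1.7) before and (9.3, 4.0) after.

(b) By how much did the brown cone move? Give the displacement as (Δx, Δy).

(0.0, -1.7)

From the two frames, the brown cone sits at roughly (4.1, 5.3) before and (4.1, 3.6) after.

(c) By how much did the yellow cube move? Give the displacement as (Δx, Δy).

(-2.1, 1.8)

The yellow cube was at about (2.9, 5.7) and moved to about (0.8, 7.5).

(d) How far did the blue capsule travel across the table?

3.5

The blue capsule moved from about (10.2, 2.2) to (12.0, 5.2), a distance of √(1.8² + 3.0²) ≈ 3.5.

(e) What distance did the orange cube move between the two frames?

3.0

The orange cube moved from about (15.9, 4.5) to (14.2, 7.0), a distance of √(1.7² + 2.5²) ≈ 3.0.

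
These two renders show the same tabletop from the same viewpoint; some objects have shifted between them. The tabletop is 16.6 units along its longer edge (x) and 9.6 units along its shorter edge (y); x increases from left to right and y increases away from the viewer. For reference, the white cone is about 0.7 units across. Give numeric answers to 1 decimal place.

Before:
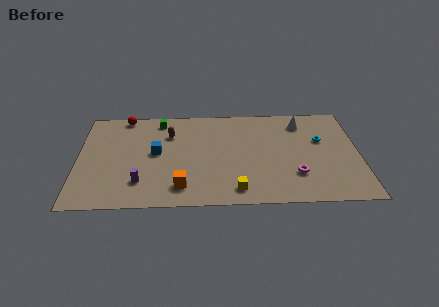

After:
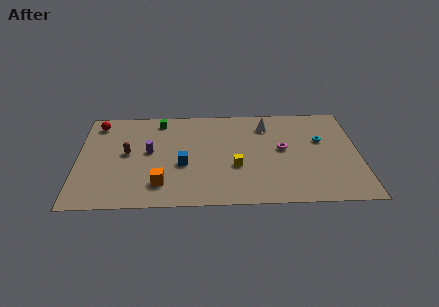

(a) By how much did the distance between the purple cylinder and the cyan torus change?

-1.1

They were about 11.3 units apart before and 10.2 after — 1.1 units closer together.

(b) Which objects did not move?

the green cube and the cyan torus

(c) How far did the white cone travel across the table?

2.1

The white cone was near (13.3, 7.8) before and (11.2, 7.6) after, so it travelled √(2.1² + 0.2²) ≈ 2.1 units.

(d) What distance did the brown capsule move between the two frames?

3.1

The brown capsule moved from about (5.4, 6.9) to (2.9, 5.1), a distance of √(2.5² + 1.8²) ≈ 3.1.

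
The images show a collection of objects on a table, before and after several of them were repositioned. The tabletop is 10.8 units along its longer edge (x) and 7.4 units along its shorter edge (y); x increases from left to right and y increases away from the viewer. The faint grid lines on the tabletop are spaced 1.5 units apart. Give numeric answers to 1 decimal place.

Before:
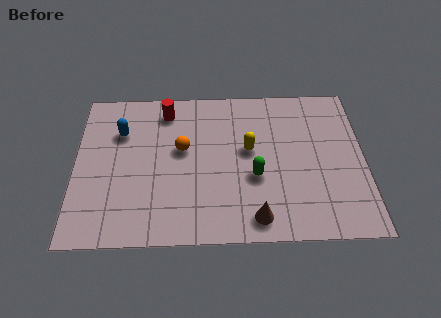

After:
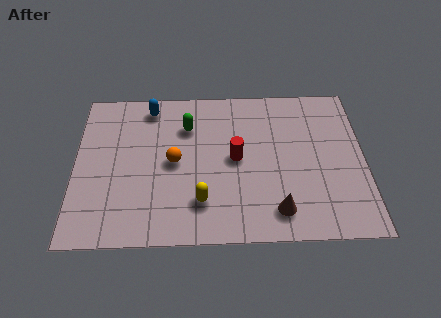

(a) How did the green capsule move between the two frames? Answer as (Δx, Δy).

(-2.5, 2.5)

The green capsule started near (6.7, 2.9) and ended near (4.2, 5.4).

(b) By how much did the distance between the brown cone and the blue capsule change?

+0.4

The distance was about 6.5 in the first image and 6.9 in the second, so they moved 0.4 units further apart.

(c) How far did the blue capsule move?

1.6

The blue capsule was near (1.7, 5.2) before and (2.8, 6.4) after, so it travelled √(1.1² + 1.2²) ≈ 1.6 units.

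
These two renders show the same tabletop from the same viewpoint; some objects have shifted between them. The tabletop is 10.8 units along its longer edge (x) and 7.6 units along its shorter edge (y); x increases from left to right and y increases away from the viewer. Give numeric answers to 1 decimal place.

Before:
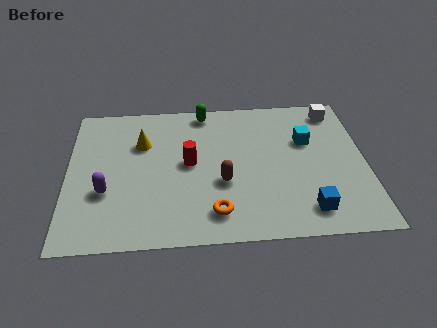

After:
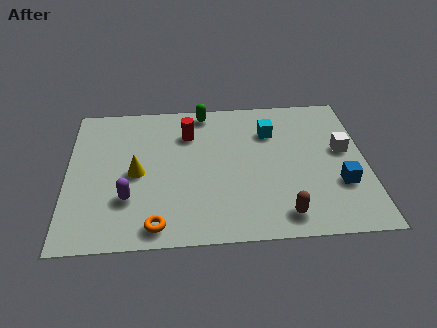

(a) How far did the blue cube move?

1.7

From (8.6, 1.3) to (9.8, 2.5), the blue cube covered √(1.2² + 1.2²) ≈ 1.7 units.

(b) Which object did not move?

the green capsule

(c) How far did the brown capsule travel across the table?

2.8

From (5.6, 2.9) to (7.7, 1.1), the brown capsule covered √(2.1² + 1.8²) ≈ 2.8 units.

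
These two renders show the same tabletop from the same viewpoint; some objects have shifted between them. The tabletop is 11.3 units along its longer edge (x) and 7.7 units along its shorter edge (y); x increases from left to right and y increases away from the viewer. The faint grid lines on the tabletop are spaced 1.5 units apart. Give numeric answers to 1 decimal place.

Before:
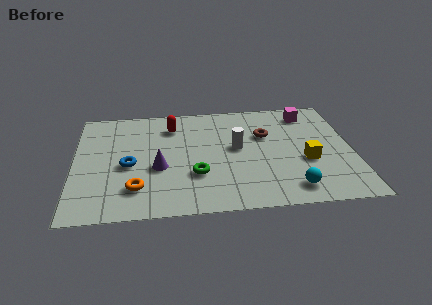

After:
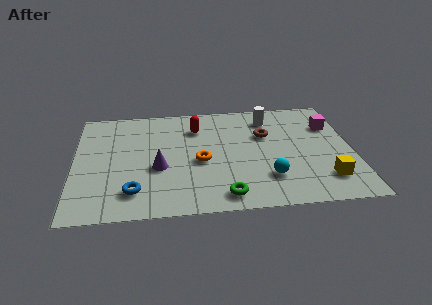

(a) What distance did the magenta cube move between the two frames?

1.3

The magenta cube was near (9.6, 6.4) before and (10.5, 5.4) after, so it travelled √(0.9² + 1.0²) ≈ 1.3 units.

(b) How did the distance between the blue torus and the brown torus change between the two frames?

+0.6

The distance was about 5.8 in the first image and 6.4 in the second, so they moved 0.6 units further apart.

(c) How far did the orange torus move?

3.1

From (2.5, 1.8) to (5.1, 3.4), the orange torus covered √(2.6² + 1.6²) ≈ 3.1 units.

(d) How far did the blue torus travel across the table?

1.8

From (2.2, 3.4) to (2.4, 1.6), the blue torus covered √(0.2² + 1.8²) ≈ 1.8 units.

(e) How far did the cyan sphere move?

1.2

The cyan sphere moved from about (8.7, 1.2) to (7.8, 2.0), a distance of √(0.9² + 0.8²) ≈ 1.2.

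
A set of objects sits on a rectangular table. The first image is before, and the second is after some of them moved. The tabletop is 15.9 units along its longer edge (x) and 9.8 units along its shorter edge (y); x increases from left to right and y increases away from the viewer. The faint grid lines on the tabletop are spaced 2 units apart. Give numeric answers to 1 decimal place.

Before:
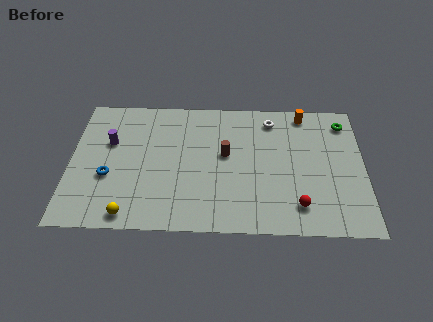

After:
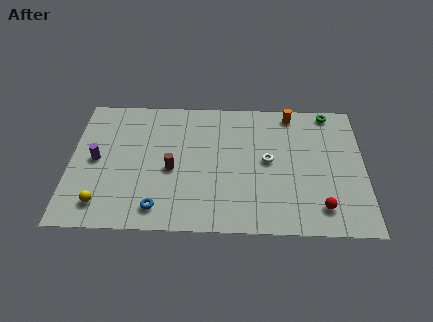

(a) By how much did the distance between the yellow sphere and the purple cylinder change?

-2.1

Before: roughly 5.3 units apart; after: 3.2. That's 2.1 units closer together.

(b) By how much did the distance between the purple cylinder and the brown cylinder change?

-2.2

They were about 6.3 units apart before and 4.1 after — 2.2 units closer together.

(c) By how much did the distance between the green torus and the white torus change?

+1.1

Before: roughly 4.0 units apart; after: 5.1. That's 1.1 units further apart.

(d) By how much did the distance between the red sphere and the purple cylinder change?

+1.4

The distance was about 11.1 in the first image and 12.5 in the second, so they moved 1.4 units further apart.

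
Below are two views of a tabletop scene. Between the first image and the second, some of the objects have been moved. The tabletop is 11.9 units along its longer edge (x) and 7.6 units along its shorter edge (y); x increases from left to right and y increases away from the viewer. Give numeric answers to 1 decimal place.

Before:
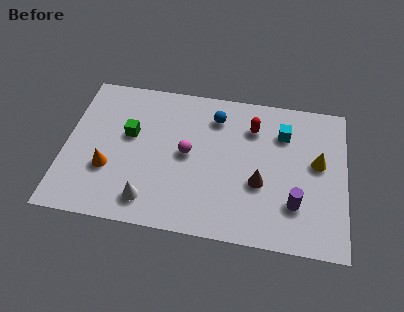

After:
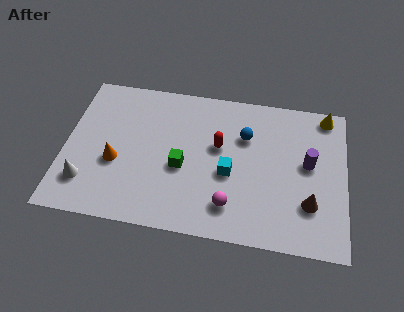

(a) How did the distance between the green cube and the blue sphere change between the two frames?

-0.6

They were about 3.9 units apart before and 3.3 after — 0.6 units closer together.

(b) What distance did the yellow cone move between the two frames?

2.5

The yellow cone moved from about (10.7, 4.3) to (11.0, 6.8), a distance of √(0.3² + 2.5²) ≈ 2.5.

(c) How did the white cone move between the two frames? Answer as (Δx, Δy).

(-2.7, 0.5)

The white cone was at about (3.7, 1.3) and moved to about (1.0, 1.8).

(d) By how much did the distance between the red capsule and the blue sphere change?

-0.3

The distance was about 1.6 in the first image and 1.3 in the second, so they moved 0.3 units closer together.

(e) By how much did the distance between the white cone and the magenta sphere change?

+3.1

They were about 3.0 units apart before and 6.1 after — 3.1 units further apart.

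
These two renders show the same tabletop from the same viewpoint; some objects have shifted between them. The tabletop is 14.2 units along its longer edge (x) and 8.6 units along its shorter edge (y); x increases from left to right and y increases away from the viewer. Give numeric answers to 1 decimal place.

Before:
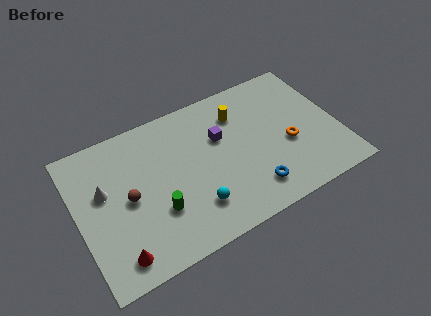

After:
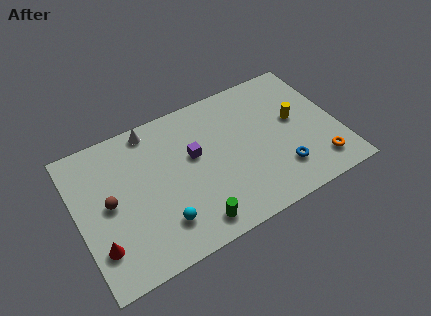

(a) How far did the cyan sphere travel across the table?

1.8

From (6.0, 2.1) to (4.2, 2.0), the cyan sphere covered √(1.8² + 0.1²) ≈ 1.8 units.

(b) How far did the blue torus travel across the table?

1.7

From (9.1, 1.7) to (10.8, 2.1), the blue torus covered √(1.7² + 0.4²) ≈ 1.7 units.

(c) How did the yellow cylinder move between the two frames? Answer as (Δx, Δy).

(2.9, -1.7)

The yellow cylinder started near (9.1, 6.5) and ended near (12.0, 4.8).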